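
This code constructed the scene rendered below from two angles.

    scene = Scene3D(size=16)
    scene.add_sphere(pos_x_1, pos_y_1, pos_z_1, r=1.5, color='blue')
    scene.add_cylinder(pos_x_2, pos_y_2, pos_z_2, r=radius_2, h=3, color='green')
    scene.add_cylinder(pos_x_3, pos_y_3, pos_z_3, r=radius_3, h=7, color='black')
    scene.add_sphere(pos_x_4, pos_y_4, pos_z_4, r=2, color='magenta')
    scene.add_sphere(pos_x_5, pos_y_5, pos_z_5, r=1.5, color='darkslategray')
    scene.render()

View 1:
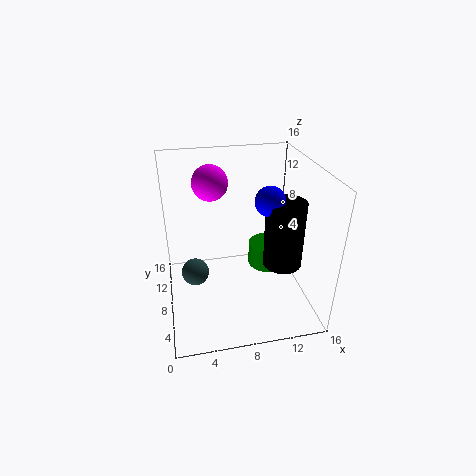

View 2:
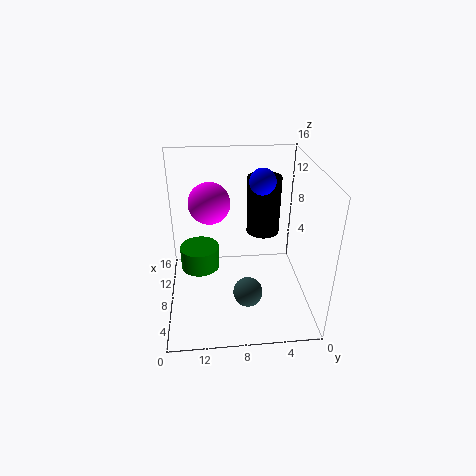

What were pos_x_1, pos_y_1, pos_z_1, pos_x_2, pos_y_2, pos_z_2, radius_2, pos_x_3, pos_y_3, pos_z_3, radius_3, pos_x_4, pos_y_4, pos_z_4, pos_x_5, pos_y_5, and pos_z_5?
pos_x_1 = 10.5, pos_y_1 = 5, pos_z_1 = 13.5, pos_x_2 = 13, pos_y_2 = 12.5, pos_z_2 = 1, radius_2 = 2.5, pos_x_3 = 12, pos_y_3 = 4.5, pos_z_3 = 6.5, radius_3 = 2, pos_x_4 = 5.5, pos_y_4 = 11, pos_z_4 = 13.5, pos_x_5 = 3, pos_y_5 = 7.5, pos_z_5 = 4.5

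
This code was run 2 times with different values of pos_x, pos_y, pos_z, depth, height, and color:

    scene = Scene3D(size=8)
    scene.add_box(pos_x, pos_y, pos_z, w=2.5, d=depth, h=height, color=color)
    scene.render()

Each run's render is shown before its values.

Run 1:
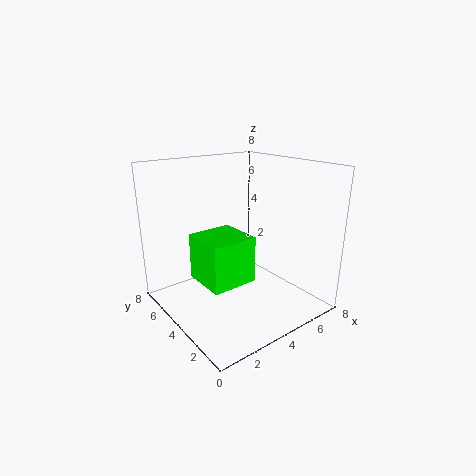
pos_x = 1.5, pos_y = 2.5, pos_z = 2, depth = 2.5, height = 2.5, color = 'lime'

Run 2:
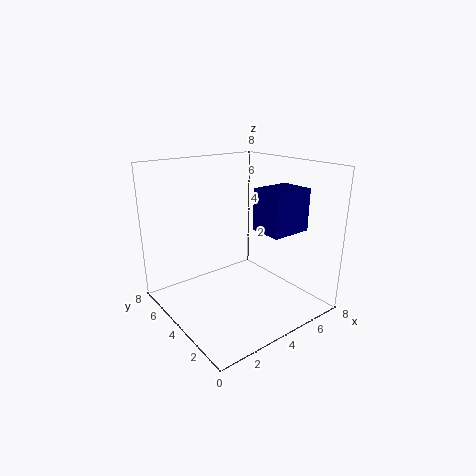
pos_x = 5.5, pos_y = 2.5, pos_z = 4, depth = 2, height = 2.5, color = 'navy'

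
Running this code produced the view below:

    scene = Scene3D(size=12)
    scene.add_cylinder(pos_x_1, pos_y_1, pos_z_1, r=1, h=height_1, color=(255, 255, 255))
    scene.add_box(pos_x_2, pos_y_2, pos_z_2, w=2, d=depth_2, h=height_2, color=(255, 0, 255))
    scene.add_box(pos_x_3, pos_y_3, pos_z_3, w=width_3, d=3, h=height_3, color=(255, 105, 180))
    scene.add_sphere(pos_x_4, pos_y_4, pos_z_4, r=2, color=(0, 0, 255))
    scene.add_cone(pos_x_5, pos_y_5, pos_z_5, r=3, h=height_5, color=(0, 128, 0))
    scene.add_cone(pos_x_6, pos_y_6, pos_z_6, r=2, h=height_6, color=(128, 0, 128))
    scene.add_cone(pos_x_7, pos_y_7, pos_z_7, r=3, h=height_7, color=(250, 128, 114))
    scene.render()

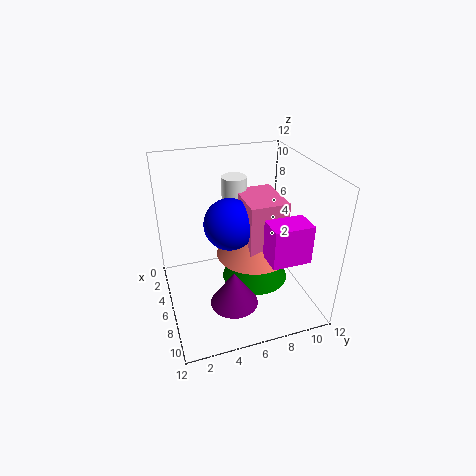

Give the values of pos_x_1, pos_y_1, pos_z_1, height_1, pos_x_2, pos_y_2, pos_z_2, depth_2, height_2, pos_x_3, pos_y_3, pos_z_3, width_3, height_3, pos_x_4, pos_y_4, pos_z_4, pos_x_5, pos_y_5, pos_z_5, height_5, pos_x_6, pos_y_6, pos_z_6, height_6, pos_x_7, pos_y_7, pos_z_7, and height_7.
pos_x_1 = 5, pos_y_1 = 6, pos_z_1 = 9, height_1 = 2, pos_x_2 = 9, pos_y_2 = 7, pos_z_2 = 6, depth_2 = 3, height_2 = 3, pos_x_3 = 5, pos_y_3 = 6, pos_z_3 = 5, width_3 = 4, height_3 = 5, pos_x_4 = 7, pos_y_4 = 5, pos_z_4 = 8, pos_x_5 = 5, pos_y_5 = 8, pos_z_5 = 1, height_5 = 3, pos_x_6 = 8, pos_y_6 = 5, pos_z_6 = 1, height_6 = 3, pos_x_7 = 7, pos_y_7 = 7, pos_z_7 = 5, height_7 = 4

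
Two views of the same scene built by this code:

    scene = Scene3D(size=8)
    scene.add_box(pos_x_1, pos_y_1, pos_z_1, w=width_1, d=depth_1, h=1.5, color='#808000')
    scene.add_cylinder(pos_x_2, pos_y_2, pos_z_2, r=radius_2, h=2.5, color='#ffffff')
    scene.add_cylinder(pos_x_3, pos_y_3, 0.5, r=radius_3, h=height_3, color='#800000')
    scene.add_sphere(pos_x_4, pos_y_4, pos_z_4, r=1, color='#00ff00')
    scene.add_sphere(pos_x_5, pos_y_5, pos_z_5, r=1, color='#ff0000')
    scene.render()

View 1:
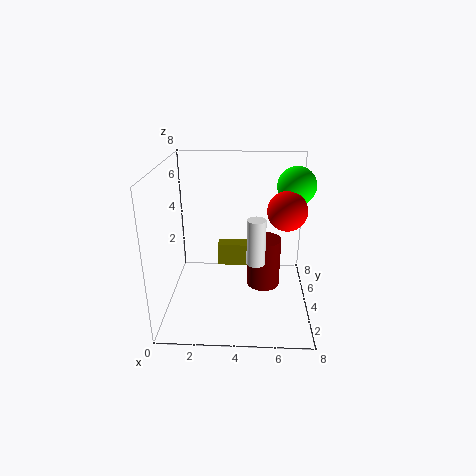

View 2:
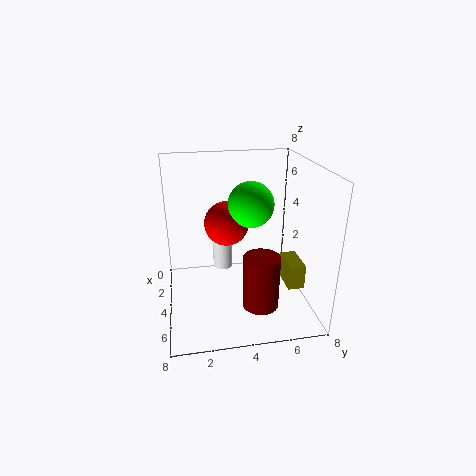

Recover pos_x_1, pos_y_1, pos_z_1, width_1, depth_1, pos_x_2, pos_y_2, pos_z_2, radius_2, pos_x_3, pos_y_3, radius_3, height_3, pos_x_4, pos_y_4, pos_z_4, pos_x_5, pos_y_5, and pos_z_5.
pos_x_1 = 2.5; pos_y_1 = 7; pos_z_1 = 0.5; width_1 = 2; depth_1 = 1; pos_x_2 = 5; pos_y_2 = 3; pos_z_2 = 3; radius_2 = 0.5; pos_x_3 = 5.5; pos_y_3 = 5; radius_3 = 1; height_3 = 3; pos_x_4 = 7; pos_y_4 = 4; pos_z_4 = 7; pos_x_5 = 6.5; pos_y_5 = 3; pos_z_5 = 6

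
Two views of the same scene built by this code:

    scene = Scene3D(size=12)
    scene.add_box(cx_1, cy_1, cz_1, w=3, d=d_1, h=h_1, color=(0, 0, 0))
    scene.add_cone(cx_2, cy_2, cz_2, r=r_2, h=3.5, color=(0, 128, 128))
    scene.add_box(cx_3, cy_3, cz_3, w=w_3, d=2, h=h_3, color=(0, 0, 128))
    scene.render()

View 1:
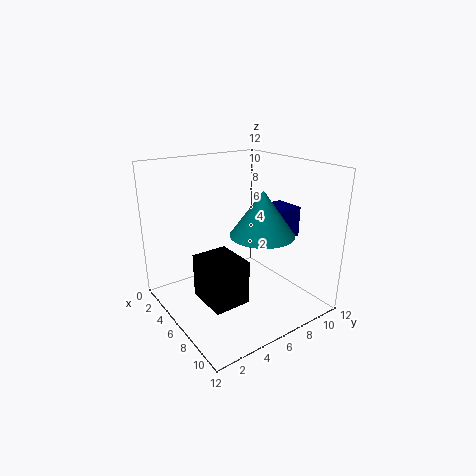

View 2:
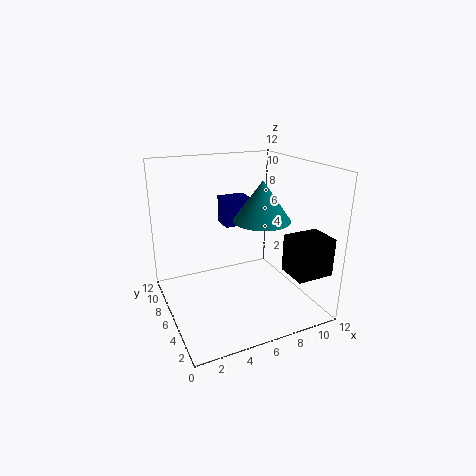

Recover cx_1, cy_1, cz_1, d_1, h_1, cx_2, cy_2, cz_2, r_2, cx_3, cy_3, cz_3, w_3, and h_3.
cx_1 = 8.5
cy_1 = 0.5
cz_1 = 4
d_1 = 2.5
h_1 = 3
cx_2 = 8.5
cy_2 = 6.5
cz_2 = 7
r_2 = 2.5
cx_3 = 6
cy_3 = 8.5
cz_3 = 6
w_3 = 2.5
h_3 = 2.5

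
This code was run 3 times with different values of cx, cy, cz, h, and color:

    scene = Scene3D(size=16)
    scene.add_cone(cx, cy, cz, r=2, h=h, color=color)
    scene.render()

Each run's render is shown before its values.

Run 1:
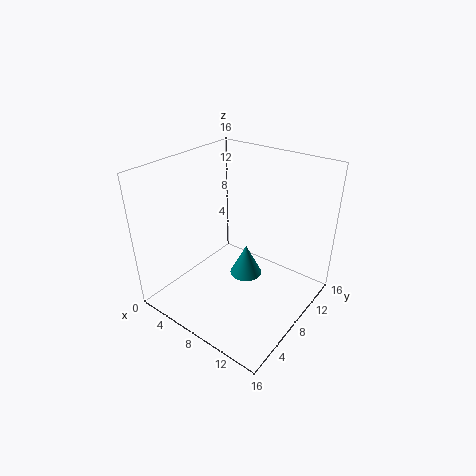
cx = 7, cy = 11, cz = 1, h = 4, color = 'teal'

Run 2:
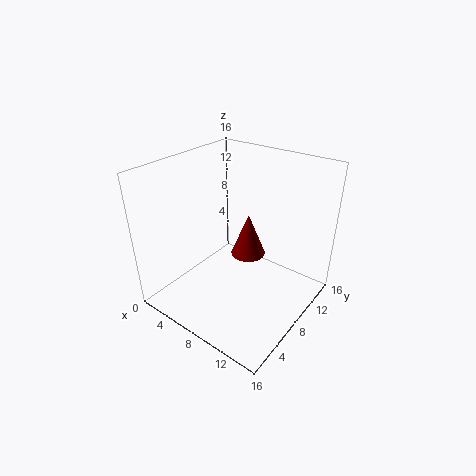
cx = 8, cy = 10, cz = 5, h = 5, color = 'maroon'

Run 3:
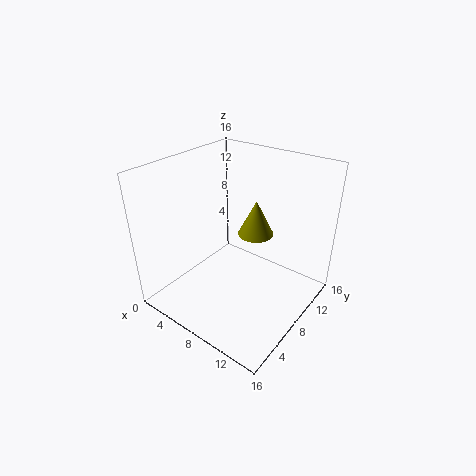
cx = 9, cy = 10, cz = 8, h = 4, color = 'olive'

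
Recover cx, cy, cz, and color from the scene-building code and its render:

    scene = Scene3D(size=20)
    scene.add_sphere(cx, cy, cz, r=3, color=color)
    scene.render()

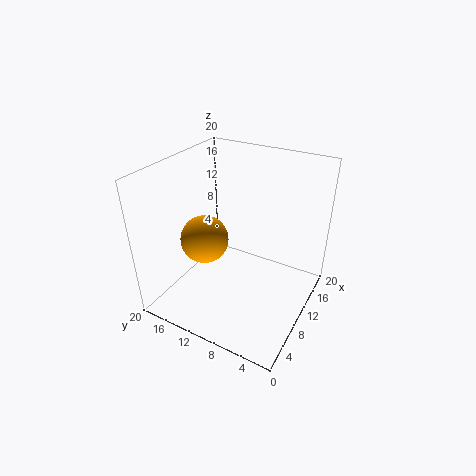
cx = 5; cy = 12; cz = 12; color = 'orange'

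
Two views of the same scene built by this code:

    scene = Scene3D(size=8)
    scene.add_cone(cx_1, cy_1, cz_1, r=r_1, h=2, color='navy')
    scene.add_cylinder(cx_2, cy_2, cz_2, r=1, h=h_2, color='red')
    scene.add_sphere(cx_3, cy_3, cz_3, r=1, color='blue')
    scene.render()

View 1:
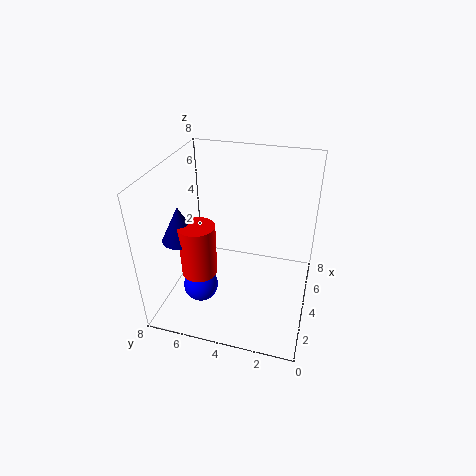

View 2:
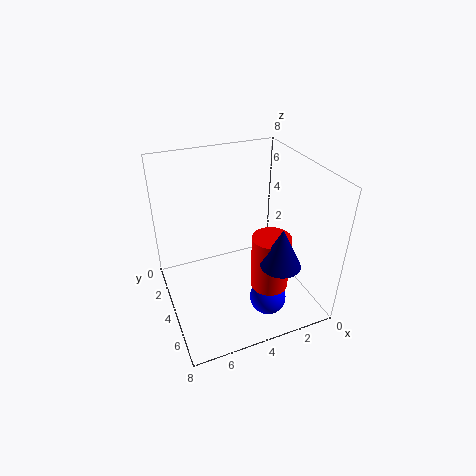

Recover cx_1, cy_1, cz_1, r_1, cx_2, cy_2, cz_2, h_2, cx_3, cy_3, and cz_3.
cx_1 = 3
cy_1 = 7
cz_1 = 4
r_1 = 1
cx_2 = 3
cy_2 = 6
cz_2 = 2
h_2 = 3
cx_3 = 3
cy_3 = 6
cz_3 = 1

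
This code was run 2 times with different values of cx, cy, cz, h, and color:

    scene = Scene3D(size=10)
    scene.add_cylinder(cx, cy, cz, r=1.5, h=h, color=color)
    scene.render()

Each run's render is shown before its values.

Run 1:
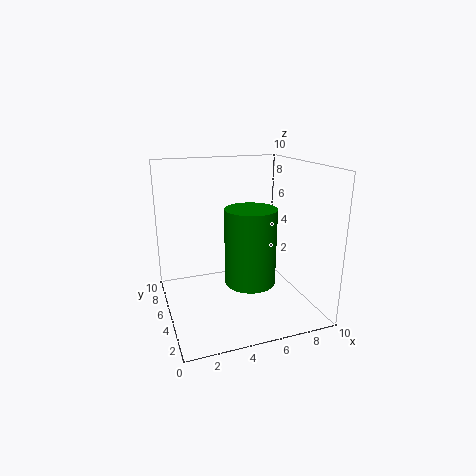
cx = 4.5
cy = 1.5
cz = 3.5
h = 4.5
color = 'green'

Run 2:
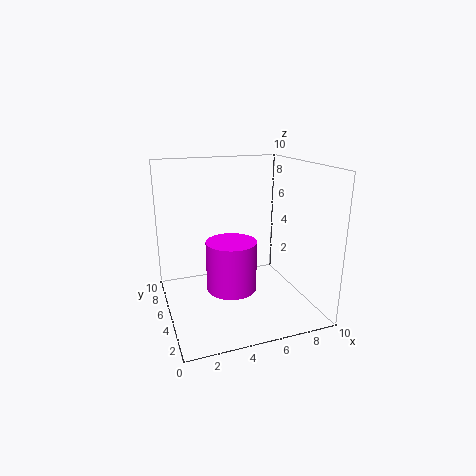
cx = 3.5
cy = 2
cz = 3
h = 3
color = 'magenta'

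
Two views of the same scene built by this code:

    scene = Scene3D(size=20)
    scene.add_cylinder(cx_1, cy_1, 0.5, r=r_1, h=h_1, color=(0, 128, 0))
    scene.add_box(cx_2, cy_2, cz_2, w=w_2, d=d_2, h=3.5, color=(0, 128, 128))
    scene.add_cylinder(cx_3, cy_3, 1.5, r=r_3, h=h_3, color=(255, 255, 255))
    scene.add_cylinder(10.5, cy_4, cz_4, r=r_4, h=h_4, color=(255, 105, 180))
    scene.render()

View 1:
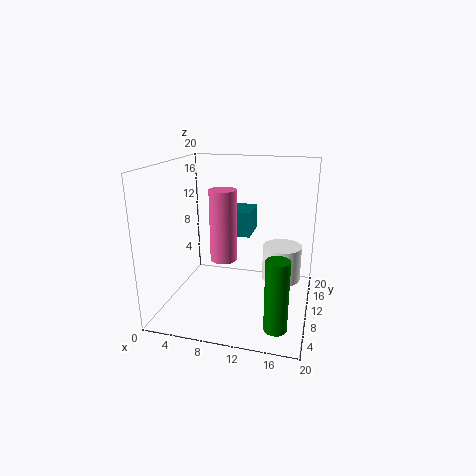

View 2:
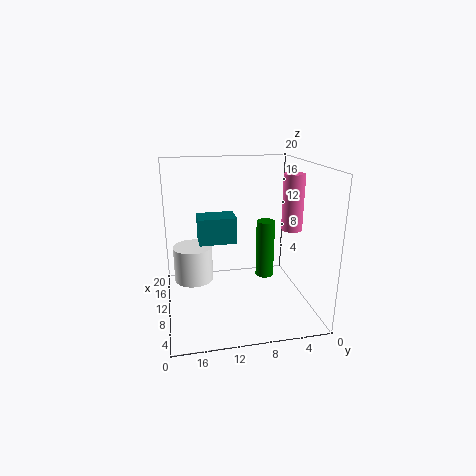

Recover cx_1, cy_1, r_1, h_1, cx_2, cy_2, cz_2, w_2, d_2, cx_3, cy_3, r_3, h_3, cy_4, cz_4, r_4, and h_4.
cx_1 = 16.5, cy_1 = 4, r_1 = 1.5, h_1 = 9.5, cx_2 = 8, cy_2 = 10.5, cz_2 = 10, w_2 = 3.5, d_2 = 5, cx_3 = 15.5, cy_3 = 16, r_3 = 3, h_3 = 5.5, cy_4 = 2, cz_4 = 10.5, r_4 = 1.5, h_4 = 8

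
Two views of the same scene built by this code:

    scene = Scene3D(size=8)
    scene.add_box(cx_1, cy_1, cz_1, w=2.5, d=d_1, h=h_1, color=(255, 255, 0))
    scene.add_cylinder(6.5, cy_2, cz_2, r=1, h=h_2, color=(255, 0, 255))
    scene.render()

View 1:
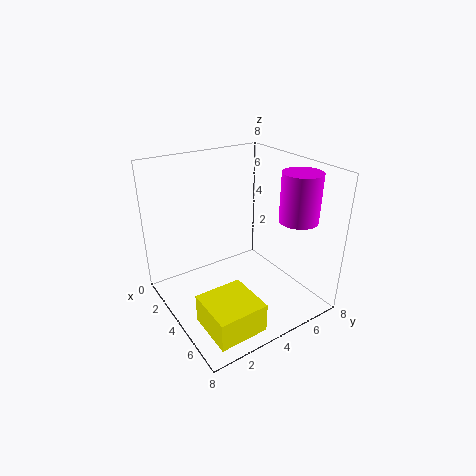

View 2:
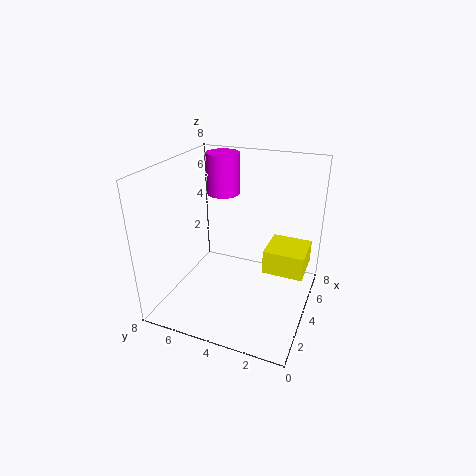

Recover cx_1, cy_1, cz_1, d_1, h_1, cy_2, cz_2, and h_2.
cx_1 = 5.5; cy_1 = 0.5; cz_1 = 1; d_1 = 2.5; h_1 = 1.5; cy_2 = 6; cz_2 = 5.5; h_2 = 2.5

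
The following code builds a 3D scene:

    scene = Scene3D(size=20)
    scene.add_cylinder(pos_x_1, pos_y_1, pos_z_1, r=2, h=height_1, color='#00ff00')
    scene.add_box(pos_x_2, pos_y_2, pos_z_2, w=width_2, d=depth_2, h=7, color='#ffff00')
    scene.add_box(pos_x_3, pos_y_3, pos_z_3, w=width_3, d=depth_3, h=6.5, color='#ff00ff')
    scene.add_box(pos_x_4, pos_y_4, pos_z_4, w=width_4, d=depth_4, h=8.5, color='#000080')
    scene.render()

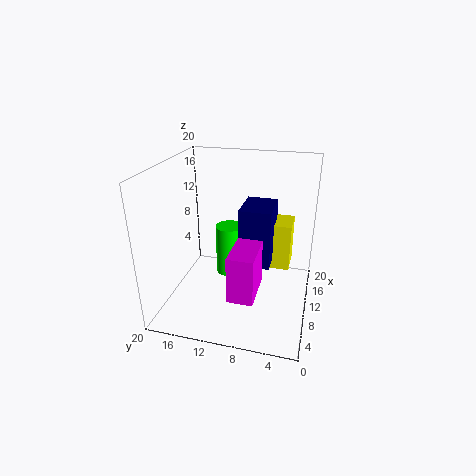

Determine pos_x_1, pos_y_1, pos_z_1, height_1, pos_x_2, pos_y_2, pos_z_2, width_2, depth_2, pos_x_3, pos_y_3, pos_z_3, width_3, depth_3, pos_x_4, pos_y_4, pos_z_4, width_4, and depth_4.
pos_x_1 = 12.5; pos_y_1 = 12; pos_z_1 = 3; height_1 = 7.5; pos_x_2 = 13; pos_y_2 = 3; pos_z_2 = 4; width_2 = 4.5; depth_2 = 4.5; pos_x_3 = 4; pos_y_3 = 6.5; pos_z_3 = 3.5; width_3 = 6.5; depth_3 = 3.5; pos_x_4 = 10; pos_y_4 = 5.5; pos_z_4 = 5.5; width_4 = 6; depth_4 = 4.5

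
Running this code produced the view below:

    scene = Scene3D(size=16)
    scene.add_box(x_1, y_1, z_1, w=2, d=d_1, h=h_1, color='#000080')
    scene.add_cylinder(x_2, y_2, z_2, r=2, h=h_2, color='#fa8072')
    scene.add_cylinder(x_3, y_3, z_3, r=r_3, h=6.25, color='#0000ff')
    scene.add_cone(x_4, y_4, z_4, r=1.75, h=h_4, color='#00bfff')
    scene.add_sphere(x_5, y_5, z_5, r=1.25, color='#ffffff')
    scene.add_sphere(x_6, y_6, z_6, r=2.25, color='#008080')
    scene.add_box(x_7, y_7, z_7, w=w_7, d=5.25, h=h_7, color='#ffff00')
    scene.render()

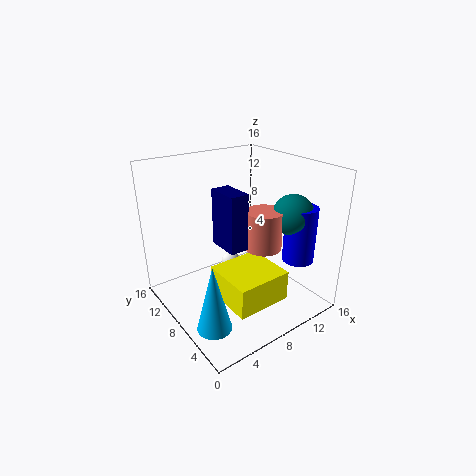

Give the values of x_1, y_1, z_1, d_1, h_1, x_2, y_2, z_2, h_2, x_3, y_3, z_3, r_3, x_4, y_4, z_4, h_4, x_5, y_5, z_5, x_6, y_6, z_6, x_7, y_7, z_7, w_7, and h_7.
x_1 = 5.25
y_1 = 5.25
z_1 = 8
d_1 = 3.5
h_1 = 6
x_2 = 9.75
y_2 = 5.75
z_2 = 7.25
h_2 = 4.25
x_3 = 13.25
y_3 = 3.75
z_3 = 5.5
r_3 = 1.75
x_4 = 2
y_4 = 3.75
z_4 = 1.5
h_4 = 7
x_5 = 11
y_5 = 13.75
z_5 = 1.25
x_6 = 12.75
y_6 = 4.5
z_6 = 10.75
x_7 = 3
y_7 = 0.5
z_7 = 4.25
w_7 = 5.5
h_7 = 3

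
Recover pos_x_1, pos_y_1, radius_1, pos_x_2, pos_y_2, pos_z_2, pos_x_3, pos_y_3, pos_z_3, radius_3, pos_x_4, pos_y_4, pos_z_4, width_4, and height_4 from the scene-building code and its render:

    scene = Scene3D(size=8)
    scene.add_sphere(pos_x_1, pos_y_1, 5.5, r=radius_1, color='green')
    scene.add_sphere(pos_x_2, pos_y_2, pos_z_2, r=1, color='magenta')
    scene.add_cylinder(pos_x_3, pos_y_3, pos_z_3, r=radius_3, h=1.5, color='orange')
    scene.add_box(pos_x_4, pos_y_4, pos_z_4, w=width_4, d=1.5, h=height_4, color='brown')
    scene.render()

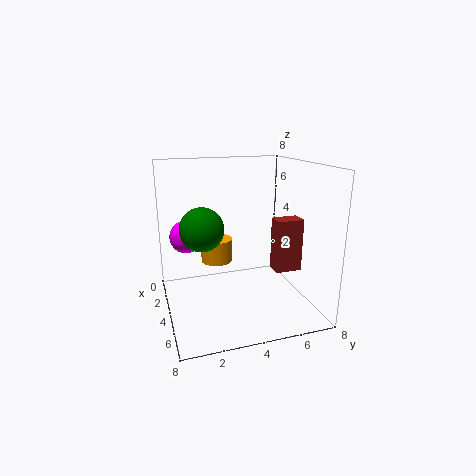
pos_x_1 = 6.5, pos_y_1 = 1.5, radius_1 = 1, pos_x_2 = 1.5, pos_y_2 = 1.5, pos_z_2 = 3.5, pos_x_3 = 1, pos_y_3 = 3.5, pos_z_3 = 1.5, radius_3 = 1, pos_x_4 = 4, pos_y_4 = 6, pos_z_4 = 2, width_4 = 1, height_4 = 3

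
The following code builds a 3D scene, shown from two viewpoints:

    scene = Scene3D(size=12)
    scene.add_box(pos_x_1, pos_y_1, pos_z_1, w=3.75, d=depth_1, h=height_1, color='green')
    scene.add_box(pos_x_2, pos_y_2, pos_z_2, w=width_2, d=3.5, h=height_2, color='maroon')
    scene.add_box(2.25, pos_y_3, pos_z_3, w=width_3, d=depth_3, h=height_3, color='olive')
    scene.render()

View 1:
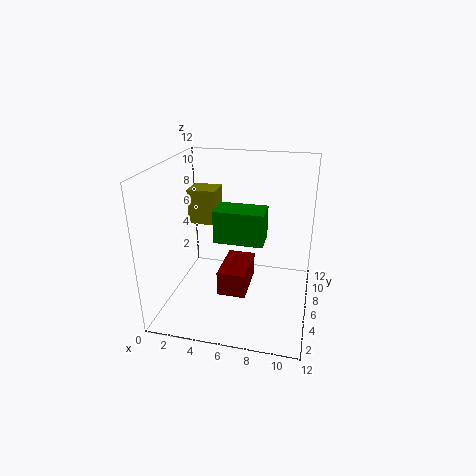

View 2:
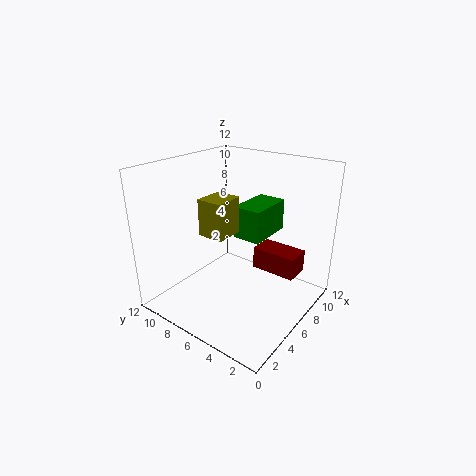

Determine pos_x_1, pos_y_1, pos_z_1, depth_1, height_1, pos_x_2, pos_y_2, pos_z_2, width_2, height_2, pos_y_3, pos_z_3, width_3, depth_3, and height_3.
pos_x_1 = 4.75
pos_y_1 = 3.25
pos_z_1 = 6.75
depth_1 = 2.25
height_1 = 2.5
pos_x_2 = 5.75
pos_y_2 = 0.75
pos_z_2 = 4
width_2 = 2
height_2 = 1.75
pos_y_3 = 4.75
pos_z_3 = 7.5
width_3 = 2.25
depth_3 = 2
height_3 = 2.75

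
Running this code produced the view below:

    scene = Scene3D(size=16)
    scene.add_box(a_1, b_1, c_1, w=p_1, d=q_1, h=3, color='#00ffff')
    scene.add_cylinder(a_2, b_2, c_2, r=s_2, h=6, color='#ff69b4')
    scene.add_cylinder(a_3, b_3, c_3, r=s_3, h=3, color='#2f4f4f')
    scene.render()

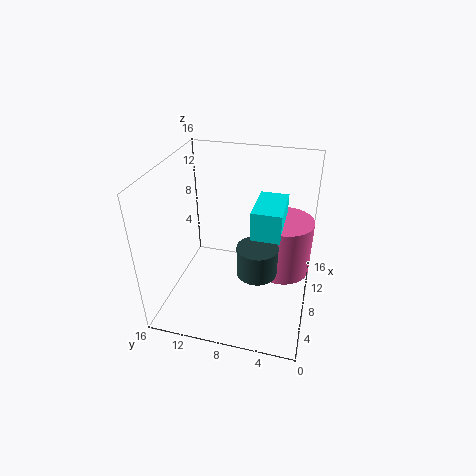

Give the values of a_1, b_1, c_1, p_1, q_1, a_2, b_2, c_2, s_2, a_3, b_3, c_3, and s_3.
a_1 = 5; b_1 = 3; c_1 = 10; p_1 = 5; q_1 = 3; a_2 = 8; b_2 = 3; c_2 = 5; s_2 = 3; a_3 = 4; b_3 = 5; c_3 = 7; s_3 = 2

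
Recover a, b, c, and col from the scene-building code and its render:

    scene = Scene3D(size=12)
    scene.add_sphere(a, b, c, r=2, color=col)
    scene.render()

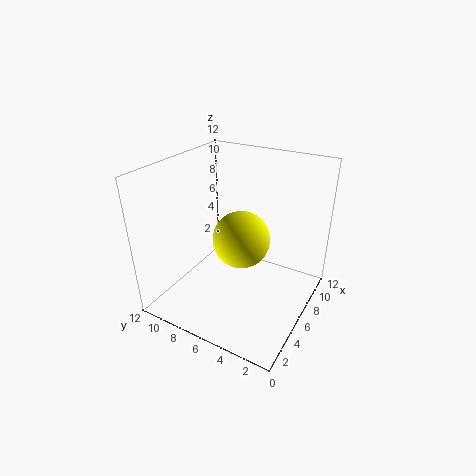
a = 3
b = 4
c = 8
col = 'yellow'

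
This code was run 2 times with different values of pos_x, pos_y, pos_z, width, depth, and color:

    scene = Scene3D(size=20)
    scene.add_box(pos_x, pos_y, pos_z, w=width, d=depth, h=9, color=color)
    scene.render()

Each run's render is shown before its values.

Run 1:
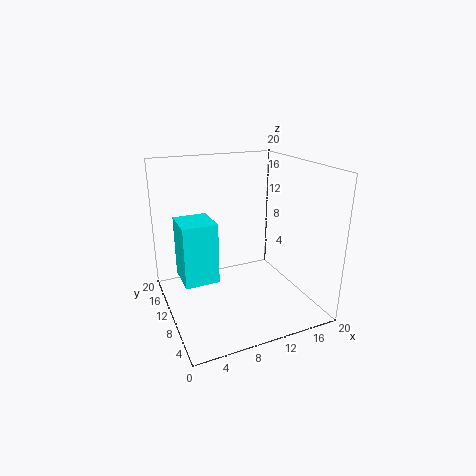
pos_x = 2.5
pos_y = 11
pos_z = 3
width = 5
depth = 5.5
color = 'cyan'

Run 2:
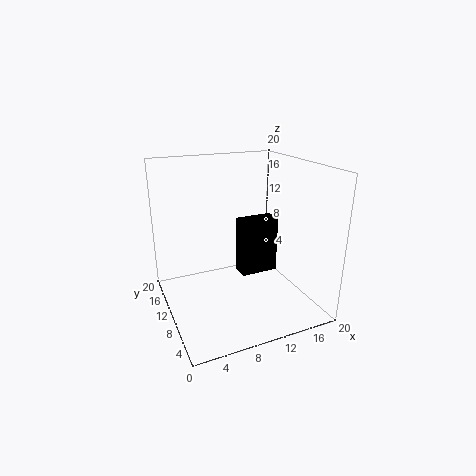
pos_x = 12.5
pos_y = 13.5
pos_z = 1.5
width = 6
depth = 3
color = 'black'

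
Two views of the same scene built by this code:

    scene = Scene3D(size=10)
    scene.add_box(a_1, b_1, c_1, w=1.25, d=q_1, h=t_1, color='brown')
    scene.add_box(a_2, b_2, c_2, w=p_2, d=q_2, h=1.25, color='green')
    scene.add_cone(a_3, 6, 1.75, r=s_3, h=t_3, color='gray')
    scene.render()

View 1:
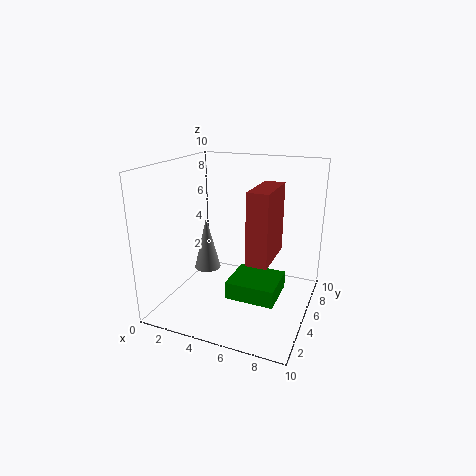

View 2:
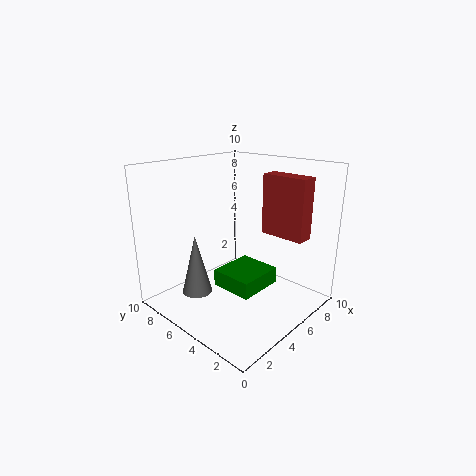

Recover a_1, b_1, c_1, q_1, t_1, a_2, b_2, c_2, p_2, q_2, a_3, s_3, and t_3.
a_1 = 7
b_1 = 1.25
c_1 = 5
q_1 = 3.25
t_1 = 4.25
a_2 = 4.5
b_2 = 3.75
c_2 = 0.75
p_2 = 3.5
q_2 = 3.25
a_3 = 2
s_3 = 1
t_3 = 4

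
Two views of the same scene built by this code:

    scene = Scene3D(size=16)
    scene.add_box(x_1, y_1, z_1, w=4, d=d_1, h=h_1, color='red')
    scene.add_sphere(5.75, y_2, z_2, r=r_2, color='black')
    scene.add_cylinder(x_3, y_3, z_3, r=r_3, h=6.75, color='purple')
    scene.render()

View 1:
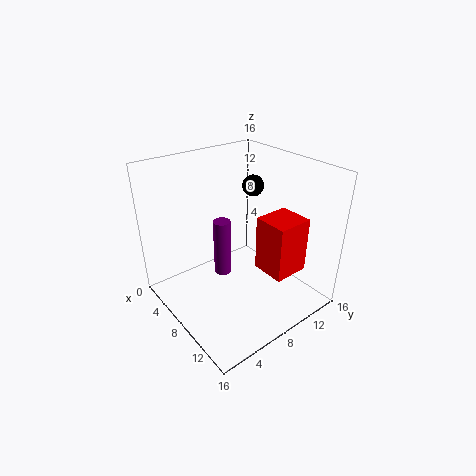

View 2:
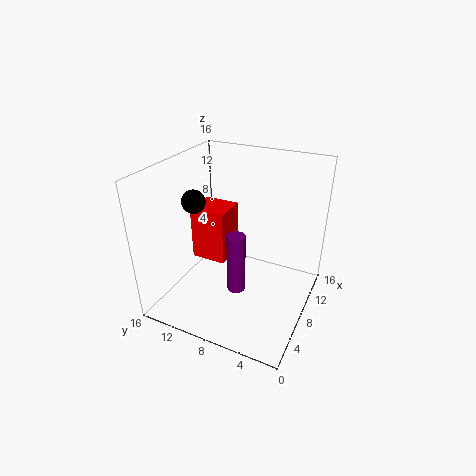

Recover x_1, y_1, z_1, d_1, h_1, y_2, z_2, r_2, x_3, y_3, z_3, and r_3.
x_1 = 8.5, y_1 = 10.25, z_1 = 3.5, d_1 = 4.25, h_1 = 6.5, y_2 = 12, z_2 = 12.5, r_2 = 1.25, x_3 = 6, y_3 = 7.25, z_3 = 2.75, r_3 = 1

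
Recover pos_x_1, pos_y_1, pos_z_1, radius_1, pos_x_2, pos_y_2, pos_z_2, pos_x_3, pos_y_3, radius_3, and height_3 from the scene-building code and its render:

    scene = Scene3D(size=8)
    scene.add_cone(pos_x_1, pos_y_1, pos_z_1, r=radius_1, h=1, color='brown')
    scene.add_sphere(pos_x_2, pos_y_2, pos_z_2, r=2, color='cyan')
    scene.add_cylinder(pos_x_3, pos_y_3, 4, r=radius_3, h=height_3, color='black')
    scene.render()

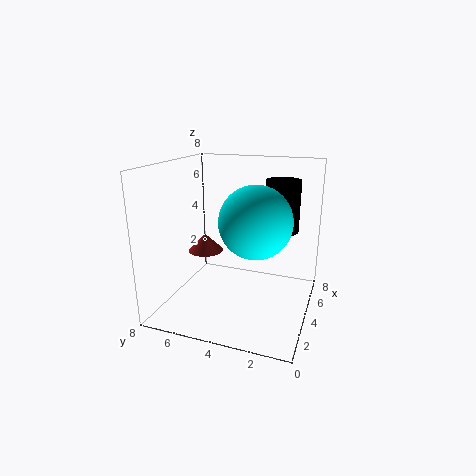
pos_x_1 = 4
pos_y_1 = 6
pos_z_1 = 3
radius_1 = 1
pos_x_2 = 4
pos_y_2 = 3
pos_z_2 = 5
pos_x_3 = 6
pos_y_3 = 2
radius_3 = 1
height_3 = 3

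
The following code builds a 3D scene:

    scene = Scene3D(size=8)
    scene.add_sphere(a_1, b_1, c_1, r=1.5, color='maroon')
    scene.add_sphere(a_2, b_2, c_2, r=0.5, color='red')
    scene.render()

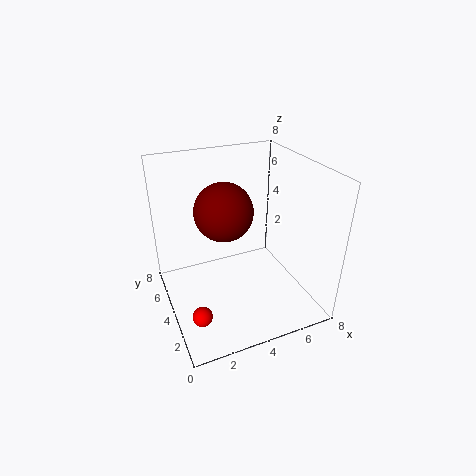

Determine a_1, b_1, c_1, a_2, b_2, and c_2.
a_1 = 3
b_1 = 3.5
c_1 = 6
a_2 = 1
b_2 = 1.5
c_2 = 1.5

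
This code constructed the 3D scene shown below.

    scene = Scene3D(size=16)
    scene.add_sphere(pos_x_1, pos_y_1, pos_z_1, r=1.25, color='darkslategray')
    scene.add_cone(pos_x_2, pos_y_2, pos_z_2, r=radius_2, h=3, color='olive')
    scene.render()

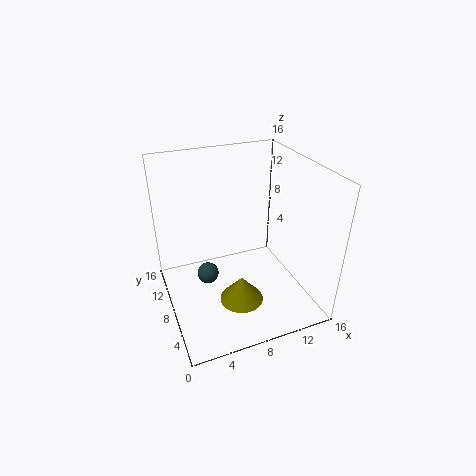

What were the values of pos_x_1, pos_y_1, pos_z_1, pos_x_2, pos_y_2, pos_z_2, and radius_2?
pos_x_1 = 4.75; pos_y_1 = 9.5; pos_z_1 = 3; pos_x_2 = 7.75; pos_y_2 = 6.25; pos_z_2 = 0.75; radius_2 = 2.5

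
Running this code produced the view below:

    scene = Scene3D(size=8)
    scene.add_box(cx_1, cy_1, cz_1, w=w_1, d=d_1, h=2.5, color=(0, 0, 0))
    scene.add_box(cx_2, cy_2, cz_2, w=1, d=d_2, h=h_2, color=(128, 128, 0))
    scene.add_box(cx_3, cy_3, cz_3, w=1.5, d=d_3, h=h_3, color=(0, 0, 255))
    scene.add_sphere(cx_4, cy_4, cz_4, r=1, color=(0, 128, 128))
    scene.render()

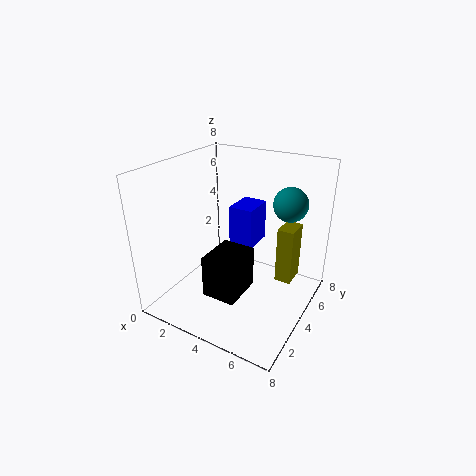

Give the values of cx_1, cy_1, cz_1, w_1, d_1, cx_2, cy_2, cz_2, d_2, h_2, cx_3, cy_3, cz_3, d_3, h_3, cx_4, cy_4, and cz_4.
cx_1 = 2.5
cy_1 = 2.5
cz_1 = 0.5
w_1 = 2
d_1 = 2.5
cx_2 = 5.5
cy_2 = 6
cz_2 = 0.5
d_2 = 1.5
h_2 = 3.5
cx_3 = 2.5
cy_3 = 5.5
cz_3 = 2.5
d_3 = 2
h_3 = 2.5
cx_4 = 6
cy_4 = 6.5
cz_4 = 5.5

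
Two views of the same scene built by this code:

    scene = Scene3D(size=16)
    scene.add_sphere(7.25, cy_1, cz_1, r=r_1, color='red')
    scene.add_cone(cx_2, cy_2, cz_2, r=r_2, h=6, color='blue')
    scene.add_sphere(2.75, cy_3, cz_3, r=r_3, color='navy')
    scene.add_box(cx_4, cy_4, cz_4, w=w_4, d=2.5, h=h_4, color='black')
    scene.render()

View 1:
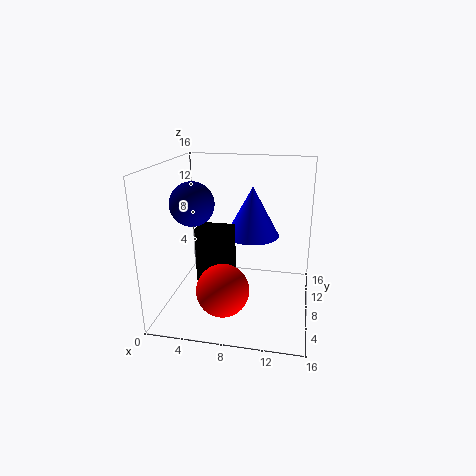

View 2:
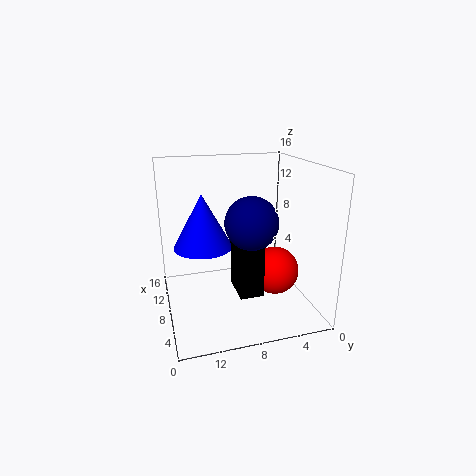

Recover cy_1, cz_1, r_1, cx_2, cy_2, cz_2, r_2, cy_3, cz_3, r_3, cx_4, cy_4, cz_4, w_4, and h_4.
cy_1 = 3.75, cz_1 = 3.75, r_1 = 2.75, cx_2 = 9, cy_2 = 11.75, cz_2 = 7, r_2 = 3.25, cy_3 = 8.25, cz_3 = 11.5, r_3 = 2.5, cx_4 = 3.5, cy_4 = 6.5, cz_4 = 3, w_4 = 4, h_4 = 6.25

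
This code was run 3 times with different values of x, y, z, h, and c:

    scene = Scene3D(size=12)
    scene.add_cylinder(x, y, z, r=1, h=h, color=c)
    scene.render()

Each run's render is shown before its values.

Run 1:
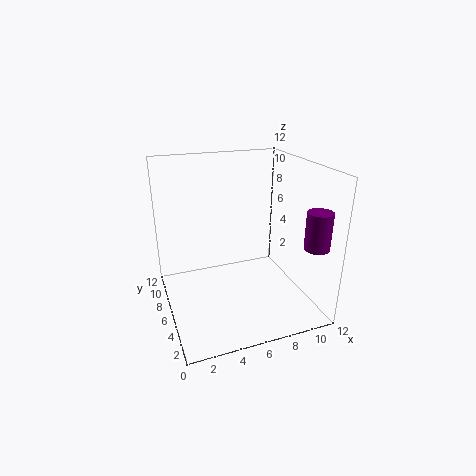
x = 11, y = 2, z = 6, h = 3, c = 'purple'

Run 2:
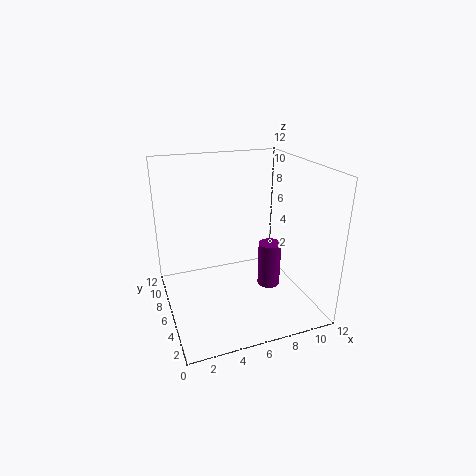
x = 9, y = 6, z = 1, h = 4, c = 'purple'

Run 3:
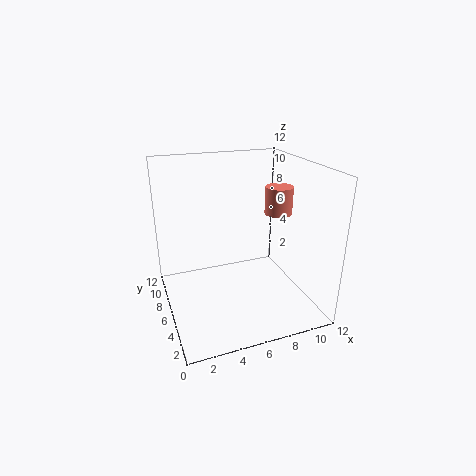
x = 8, y = 3, z = 9, h = 2, c = 'salmon'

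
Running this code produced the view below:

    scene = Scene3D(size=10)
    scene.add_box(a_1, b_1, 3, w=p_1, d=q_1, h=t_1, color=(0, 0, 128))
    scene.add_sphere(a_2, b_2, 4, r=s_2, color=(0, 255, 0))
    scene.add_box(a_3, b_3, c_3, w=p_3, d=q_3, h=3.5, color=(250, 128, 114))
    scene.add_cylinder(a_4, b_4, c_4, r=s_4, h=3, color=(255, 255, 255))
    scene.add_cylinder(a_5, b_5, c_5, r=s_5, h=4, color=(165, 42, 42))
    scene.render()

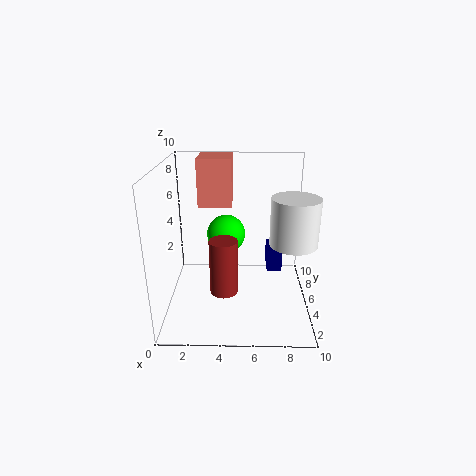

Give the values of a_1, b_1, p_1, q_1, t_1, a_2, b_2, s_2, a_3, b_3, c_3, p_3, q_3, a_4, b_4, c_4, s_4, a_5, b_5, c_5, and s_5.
a_1 = 7; b_1 = 4; p_1 = 1; q_1 = 2; t_1 = 1.5; a_2 = 4; b_2 = 8; s_2 = 1.5; a_3 = 2; b_3 = 7; c_3 = 6.5; p_3 = 2.5; q_3 = 3; a_4 = 8.5; b_4 = 3; c_4 = 5.5; s_4 = 1.5; a_5 = 4; b_5 = 4.5; c_5 = 1; s_5 = 1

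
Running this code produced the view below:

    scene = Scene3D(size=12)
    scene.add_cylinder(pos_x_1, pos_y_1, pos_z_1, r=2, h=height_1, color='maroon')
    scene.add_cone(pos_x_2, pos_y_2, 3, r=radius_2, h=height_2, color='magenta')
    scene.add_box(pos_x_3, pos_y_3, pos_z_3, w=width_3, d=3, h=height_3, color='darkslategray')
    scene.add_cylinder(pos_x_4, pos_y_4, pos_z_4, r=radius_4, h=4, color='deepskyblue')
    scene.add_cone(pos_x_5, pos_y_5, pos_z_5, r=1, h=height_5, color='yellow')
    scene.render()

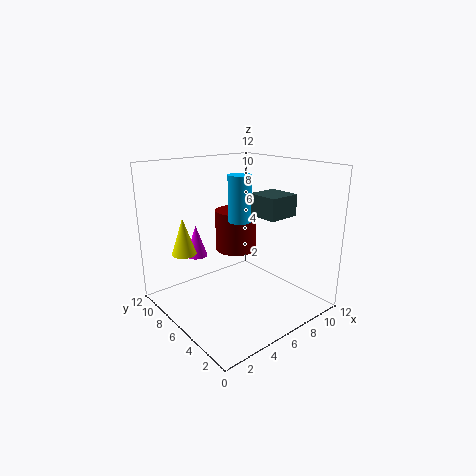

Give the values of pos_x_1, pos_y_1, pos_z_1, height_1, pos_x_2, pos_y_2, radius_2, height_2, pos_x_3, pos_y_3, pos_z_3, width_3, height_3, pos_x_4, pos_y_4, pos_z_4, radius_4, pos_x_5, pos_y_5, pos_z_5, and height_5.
pos_x_1 = 9
pos_y_1 = 10
pos_z_1 = 3
height_1 = 4
pos_x_2 = 5
pos_y_2 = 11
radius_2 = 1
height_2 = 3
pos_x_3 = 9
pos_y_3 = 5
pos_z_3 = 7
width_3 = 3
height_3 = 2
pos_x_4 = 7
pos_y_4 = 7
pos_z_4 = 7
radius_4 = 1
pos_x_5 = 2
pos_y_5 = 8
pos_z_5 = 5
height_5 = 3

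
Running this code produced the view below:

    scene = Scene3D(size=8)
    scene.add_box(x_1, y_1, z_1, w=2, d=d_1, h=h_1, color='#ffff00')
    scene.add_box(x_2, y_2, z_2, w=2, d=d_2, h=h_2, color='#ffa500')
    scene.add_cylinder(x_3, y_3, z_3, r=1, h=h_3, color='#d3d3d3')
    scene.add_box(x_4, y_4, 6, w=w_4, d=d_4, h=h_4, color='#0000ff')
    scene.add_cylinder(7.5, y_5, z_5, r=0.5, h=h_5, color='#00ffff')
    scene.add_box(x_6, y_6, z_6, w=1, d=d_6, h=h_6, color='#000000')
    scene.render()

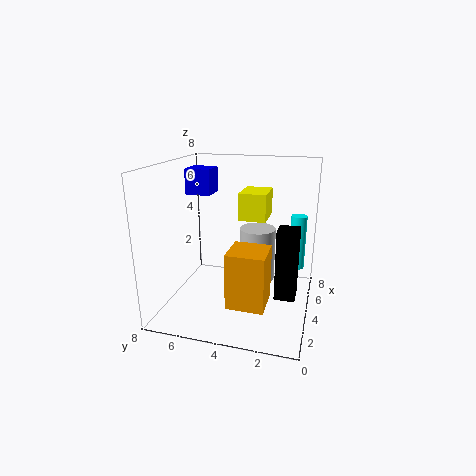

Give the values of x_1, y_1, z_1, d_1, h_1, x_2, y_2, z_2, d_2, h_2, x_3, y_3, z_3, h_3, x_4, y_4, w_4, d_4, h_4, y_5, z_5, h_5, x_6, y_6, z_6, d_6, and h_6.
x_1 = 4, y_1 = 2.5, z_1 = 5, d_1 = 1.5, h_1 = 1.5, x_2 = 1.5, y_2 = 2, z_2 = 1, d_2 = 2, h_2 = 3, x_3 = 4.5, y_3 = 3, z_3 = 1.5, h_3 = 3, x_4 = 5, y_4 = 6, w_4 = 1.5, d_4 = 1.5, h_4 = 1.5, y_5 = 1, z_5 = 1, h_5 = 3.5, x_6 = 1.5, y_6 = 0.5, z_6 = 2, d_6 = 1, h_6 = 3.5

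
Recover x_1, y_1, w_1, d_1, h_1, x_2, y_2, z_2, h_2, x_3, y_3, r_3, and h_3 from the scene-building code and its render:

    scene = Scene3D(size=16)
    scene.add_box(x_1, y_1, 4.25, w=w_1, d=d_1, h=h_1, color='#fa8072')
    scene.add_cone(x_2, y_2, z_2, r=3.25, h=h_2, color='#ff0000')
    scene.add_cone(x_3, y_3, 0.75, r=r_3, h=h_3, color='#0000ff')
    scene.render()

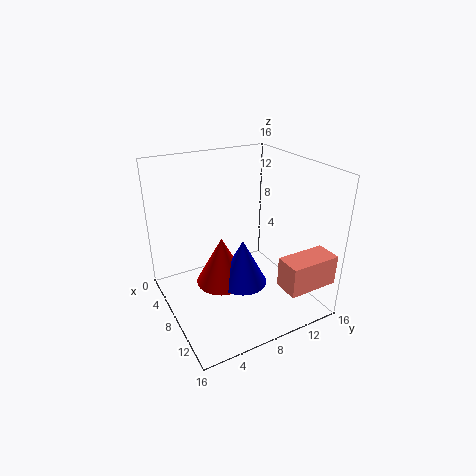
x_1 = 13; y_1 = 10; w_1 = 2.75; d_1 = 5.5; h_1 = 3.25; x_2 = 4.75; y_2 = 7.5; z_2 = 0.5; h_2 = 6; x_3 = 6.5; y_3 = 9.5; r_3 = 3; h_3 = 5.75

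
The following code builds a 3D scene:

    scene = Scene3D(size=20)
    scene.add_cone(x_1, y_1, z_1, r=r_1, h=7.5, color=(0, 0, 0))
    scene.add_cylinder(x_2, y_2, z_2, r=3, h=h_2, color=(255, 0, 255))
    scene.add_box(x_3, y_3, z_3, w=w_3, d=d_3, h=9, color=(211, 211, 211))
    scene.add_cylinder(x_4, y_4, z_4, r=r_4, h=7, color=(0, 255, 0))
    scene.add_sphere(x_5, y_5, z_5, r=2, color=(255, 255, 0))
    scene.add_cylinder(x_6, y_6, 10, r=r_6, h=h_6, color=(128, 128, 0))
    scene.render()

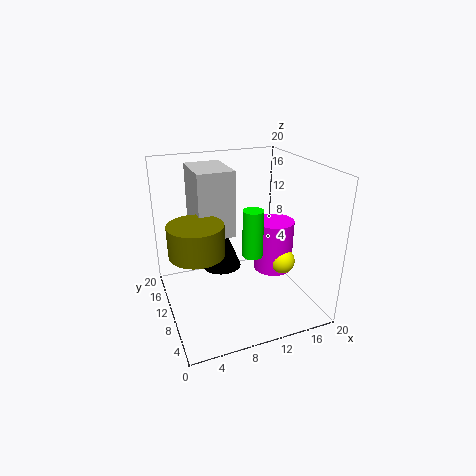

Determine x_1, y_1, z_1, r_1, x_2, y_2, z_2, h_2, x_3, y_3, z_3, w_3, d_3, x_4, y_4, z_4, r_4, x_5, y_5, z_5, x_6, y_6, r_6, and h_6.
x_1 = 9; y_1 = 14.5; z_1 = 3.5; r_1 = 3; x_2 = 17; y_2 = 12.5; z_2 = 2.5; h_2 = 8; x_3 = 4.5; y_3 = 9.5; z_3 = 10.5; w_3 = 5; d_3 = 7; x_4 = 12.5; y_4 = 10.5; z_4 = 6.5; r_4 = 1.5; x_5 = 17.5; y_5 = 10.5; z_5 = 4.5; x_6 = 3.5; y_6 = 7.5; r_6 = 3.5; h_6 = 4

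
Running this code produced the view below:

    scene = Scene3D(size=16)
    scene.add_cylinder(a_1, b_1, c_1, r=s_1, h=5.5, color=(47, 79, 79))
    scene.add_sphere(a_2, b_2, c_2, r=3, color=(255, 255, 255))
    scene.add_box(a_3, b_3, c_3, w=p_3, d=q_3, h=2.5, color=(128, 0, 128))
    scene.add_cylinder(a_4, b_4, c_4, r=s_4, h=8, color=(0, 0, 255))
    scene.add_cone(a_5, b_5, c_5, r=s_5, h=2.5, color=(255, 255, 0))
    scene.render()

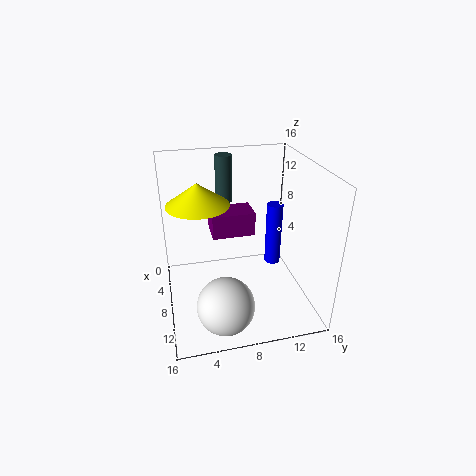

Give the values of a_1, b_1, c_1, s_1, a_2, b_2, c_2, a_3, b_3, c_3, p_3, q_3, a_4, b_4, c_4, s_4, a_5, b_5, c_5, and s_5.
a_1 = 3; b_1 = 7.5; c_1 = 10.5; s_1 = 1; a_2 = 13; b_2 = 5.5; c_2 = 3; a_3 = 6.5; b_3 = 5; c_3 = 9; p_3 = 3; q_3 = 4.5; a_4 = 4.5; b_4 = 13.5; c_4 = 2; s_4 = 1; a_5 = 6; b_5 = 4; c_5 = 11.5; s_5 = 3.5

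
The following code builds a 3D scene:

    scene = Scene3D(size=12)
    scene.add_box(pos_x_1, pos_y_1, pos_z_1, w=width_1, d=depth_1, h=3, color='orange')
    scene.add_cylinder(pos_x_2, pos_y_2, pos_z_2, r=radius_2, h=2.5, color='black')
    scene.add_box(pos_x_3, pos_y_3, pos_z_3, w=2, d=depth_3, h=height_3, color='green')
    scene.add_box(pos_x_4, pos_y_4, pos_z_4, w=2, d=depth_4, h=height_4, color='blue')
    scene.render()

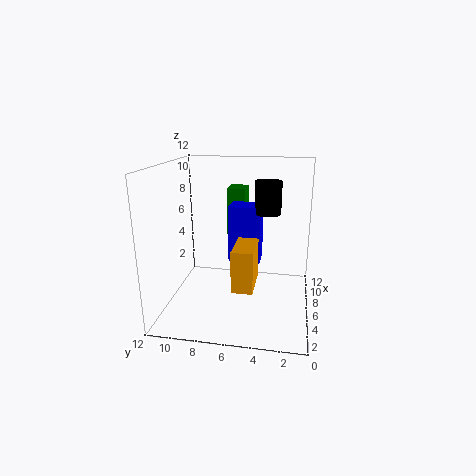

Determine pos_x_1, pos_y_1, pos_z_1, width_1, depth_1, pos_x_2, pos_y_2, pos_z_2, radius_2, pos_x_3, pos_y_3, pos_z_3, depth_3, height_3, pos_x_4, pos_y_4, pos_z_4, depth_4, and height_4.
pos_x_1 = 0.5, pos_y_1 = 4, pos_z_1 = 4, width_1 = 3, depth_1 = 1.5, pos_x_2 = 5, pos_y_2 = 3.5, pos_z_2 = 8.5, radius_2 = 1, pos_x_3 = 6.5, pos_y_3 = 5.5, pos_z_3 = 5, depth_3 = 1.5, height_3 = 5, pos_x_4 = 4.5, pos_y_4 = 4, pos_z_4 = 4.5, depth_4 = 2.5, height_4 = 4.5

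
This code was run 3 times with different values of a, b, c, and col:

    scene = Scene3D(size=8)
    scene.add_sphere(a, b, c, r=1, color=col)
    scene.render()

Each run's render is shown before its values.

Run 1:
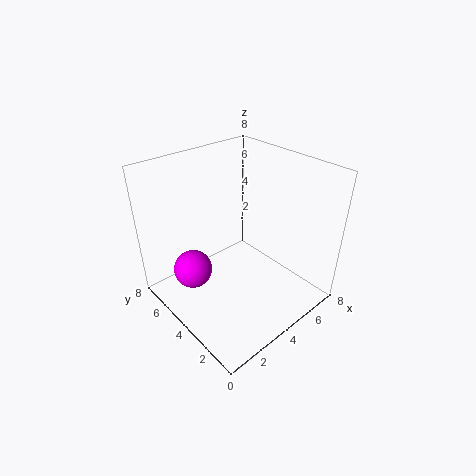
a = 1.25
b = 4.5
c = 3
col = 'magenta'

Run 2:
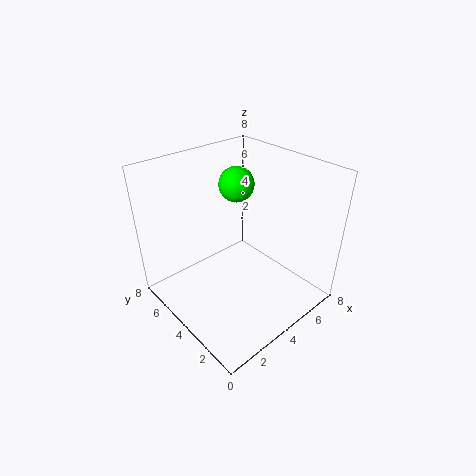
a = 5
b = 5.25
c = 6.5
col = 'lime'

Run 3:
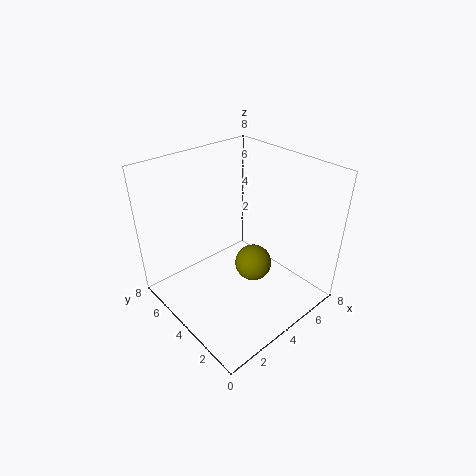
a = 4.25
b = 3
c = 2.75
col = 'olive'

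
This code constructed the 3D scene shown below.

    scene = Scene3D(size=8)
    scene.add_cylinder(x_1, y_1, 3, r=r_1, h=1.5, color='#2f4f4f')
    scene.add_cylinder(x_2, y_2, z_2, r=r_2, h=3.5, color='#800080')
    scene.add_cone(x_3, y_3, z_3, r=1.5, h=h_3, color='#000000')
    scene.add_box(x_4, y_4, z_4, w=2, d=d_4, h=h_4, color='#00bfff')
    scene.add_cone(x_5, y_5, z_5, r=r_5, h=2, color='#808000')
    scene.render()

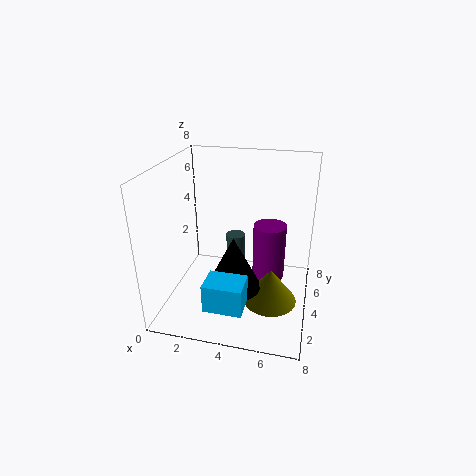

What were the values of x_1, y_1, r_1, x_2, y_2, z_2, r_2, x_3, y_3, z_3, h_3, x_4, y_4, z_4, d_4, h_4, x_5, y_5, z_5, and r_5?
x_1 = 4
y_1 = 3.5
r_1 = 0.5
x_2 = 5.5
y_2 = 6
z_2 = 0.5
r_2 = 1
x_3 = 4
y_3 = 3
z_3 = 1.5
h_3 = 3
x_4 = 3
y_4 = 0.5
z_4 = 1.5
d_4 = 1.5
h_4 = 1.5
x_5 = 6
y_5 = 3.5
z_5 = 0.5
r_5 = 1.5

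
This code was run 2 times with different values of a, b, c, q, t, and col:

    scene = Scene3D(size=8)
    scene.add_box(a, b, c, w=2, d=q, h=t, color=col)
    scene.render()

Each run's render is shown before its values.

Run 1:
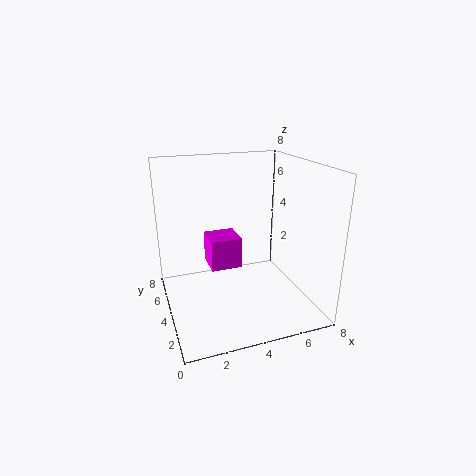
a = 3, b = 6, c = 1, q = 2, t = 2, col = 'magenta'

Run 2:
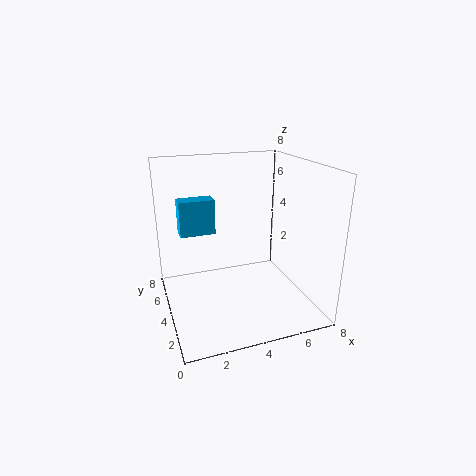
a = 1, b = 5, c = 4, q = 1, t = 2, col = 'deepskyblue'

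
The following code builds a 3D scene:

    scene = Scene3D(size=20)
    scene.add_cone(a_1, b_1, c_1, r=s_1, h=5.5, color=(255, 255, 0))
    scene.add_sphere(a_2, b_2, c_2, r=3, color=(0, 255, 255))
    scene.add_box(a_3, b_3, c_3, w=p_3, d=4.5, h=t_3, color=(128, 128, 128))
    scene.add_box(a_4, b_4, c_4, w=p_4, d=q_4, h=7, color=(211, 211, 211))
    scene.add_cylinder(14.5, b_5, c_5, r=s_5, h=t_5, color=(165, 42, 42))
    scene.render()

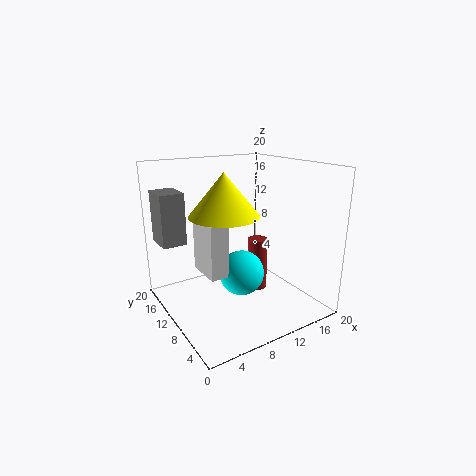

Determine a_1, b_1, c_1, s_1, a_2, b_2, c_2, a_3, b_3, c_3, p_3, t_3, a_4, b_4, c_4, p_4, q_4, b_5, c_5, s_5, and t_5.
a_1 = 7
b_1 = 8.5
c_1 = 14
s_1 = 4.5
a_2 = 9
b_2 = 7.5
c_2 = 6
a_3 = 1
b_3 = 15
c_3 = 8.5
p_3 = 3.5
t_3 = 7.5
a_4 = 4
b_4 = 6.5
c_4 = 6.5
p_4 = 2.5
q_4 = 5
b_5 = 11.5
c_5 = 0.5
s_5 = 1.5
t_5 = 8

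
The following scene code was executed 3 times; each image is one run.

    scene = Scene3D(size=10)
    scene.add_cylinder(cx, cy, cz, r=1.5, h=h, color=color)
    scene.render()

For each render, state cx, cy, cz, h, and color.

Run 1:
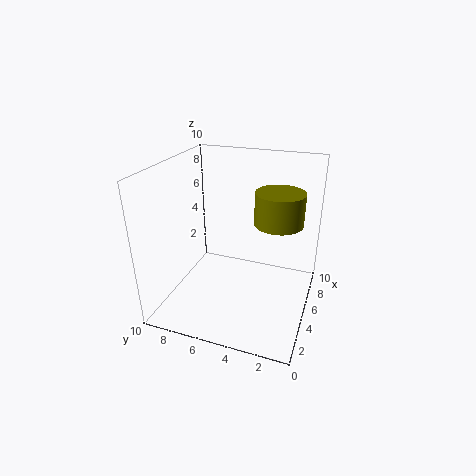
cx = 4
cy = 2
cz = 7
h = 2
color = 'olive'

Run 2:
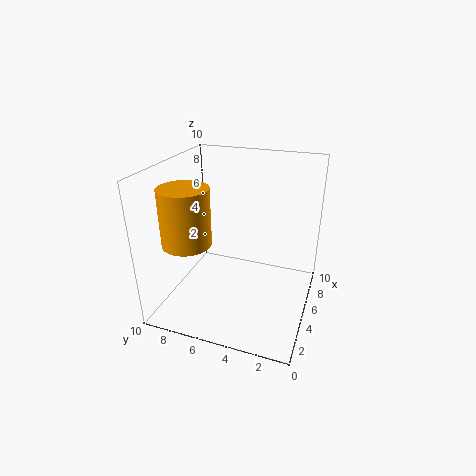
cx = 1.5
cy = 7
cz = 6
h = 3.5
color = 'orange'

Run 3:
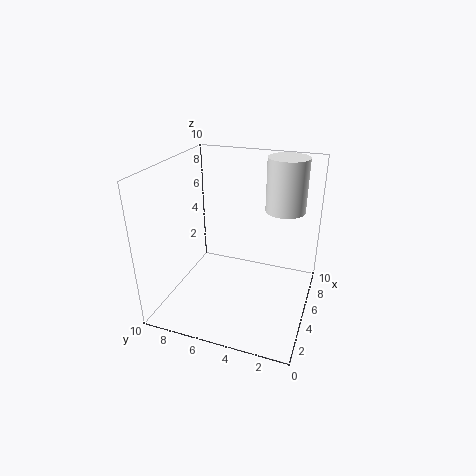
cx = 8.5
cy = 2.5
cz = 6
h = 4
color = 'white'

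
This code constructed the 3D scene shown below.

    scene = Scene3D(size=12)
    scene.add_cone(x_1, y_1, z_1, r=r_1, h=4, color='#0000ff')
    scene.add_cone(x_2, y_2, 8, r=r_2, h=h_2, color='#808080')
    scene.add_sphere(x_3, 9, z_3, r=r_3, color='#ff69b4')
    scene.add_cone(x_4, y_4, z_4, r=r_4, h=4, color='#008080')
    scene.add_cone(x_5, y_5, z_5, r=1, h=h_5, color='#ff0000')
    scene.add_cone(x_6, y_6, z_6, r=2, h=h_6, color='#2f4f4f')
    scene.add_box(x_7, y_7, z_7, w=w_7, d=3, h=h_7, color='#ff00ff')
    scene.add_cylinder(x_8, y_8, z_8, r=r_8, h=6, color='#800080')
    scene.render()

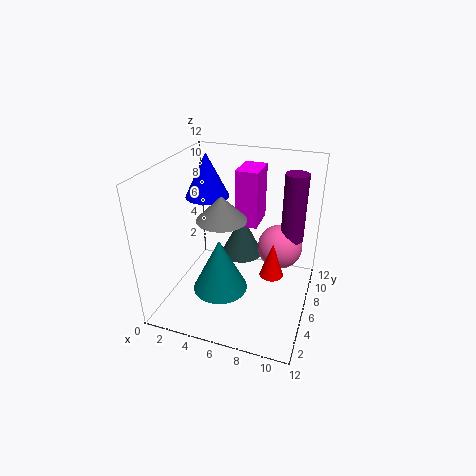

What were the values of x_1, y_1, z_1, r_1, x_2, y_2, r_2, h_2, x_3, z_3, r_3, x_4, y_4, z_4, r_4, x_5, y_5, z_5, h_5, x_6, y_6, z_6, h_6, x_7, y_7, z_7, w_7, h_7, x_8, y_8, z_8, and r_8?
x_1 = 2; y_1 = 9; z_1 = 8; r_1 = 2; x_2 = 5; y_2 = 5; r_2 = 2; h_2 = 2; x_3 = 9; z_3 = 4; r_3 = 2; x_4 = 6; y_4 = 2; z_4 = 4; r_4 = 2; x_5 = 9; y_5 = 6; z_5 = 3; h_5 = 3; x_6 = 5; y_6 = 10; z_6 = 2; h_6 = 4; x_7 = 5; y_7 = 8; z_7 = 6; w_7 = 2; h_7 = 5; x_8 = 10; y_8 = 9; z_8 = 5; r_8 = 1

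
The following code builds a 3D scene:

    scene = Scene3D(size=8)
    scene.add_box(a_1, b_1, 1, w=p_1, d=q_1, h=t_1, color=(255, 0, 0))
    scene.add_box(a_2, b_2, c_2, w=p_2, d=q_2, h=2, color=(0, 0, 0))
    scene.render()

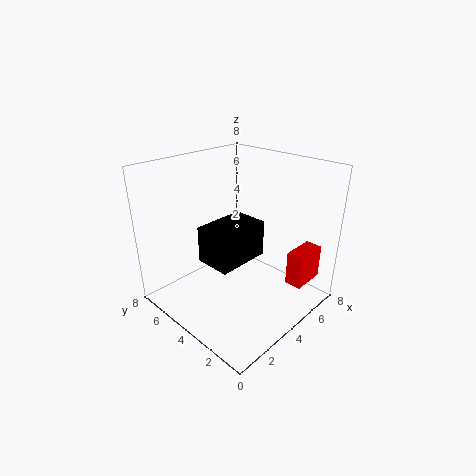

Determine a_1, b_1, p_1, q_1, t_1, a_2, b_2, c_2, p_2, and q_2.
a_1 = 6
b_1 = 1
p_1 = 2
q_1 = 1
t_1 = 2
a_2 = 2
b_2 = 3
c_2 = 3
p_2 = 3
q_2 = 2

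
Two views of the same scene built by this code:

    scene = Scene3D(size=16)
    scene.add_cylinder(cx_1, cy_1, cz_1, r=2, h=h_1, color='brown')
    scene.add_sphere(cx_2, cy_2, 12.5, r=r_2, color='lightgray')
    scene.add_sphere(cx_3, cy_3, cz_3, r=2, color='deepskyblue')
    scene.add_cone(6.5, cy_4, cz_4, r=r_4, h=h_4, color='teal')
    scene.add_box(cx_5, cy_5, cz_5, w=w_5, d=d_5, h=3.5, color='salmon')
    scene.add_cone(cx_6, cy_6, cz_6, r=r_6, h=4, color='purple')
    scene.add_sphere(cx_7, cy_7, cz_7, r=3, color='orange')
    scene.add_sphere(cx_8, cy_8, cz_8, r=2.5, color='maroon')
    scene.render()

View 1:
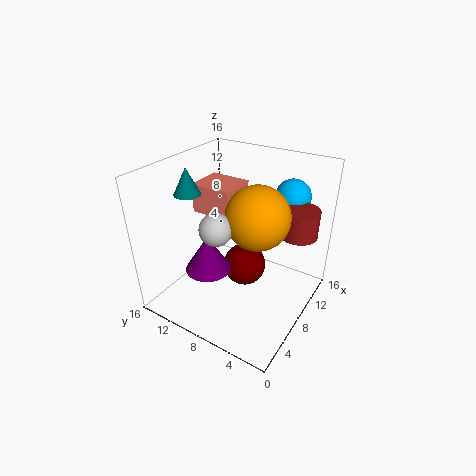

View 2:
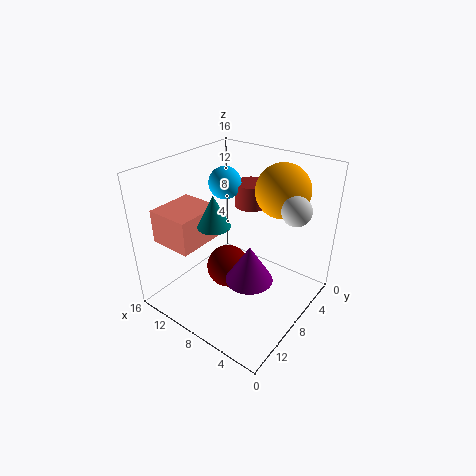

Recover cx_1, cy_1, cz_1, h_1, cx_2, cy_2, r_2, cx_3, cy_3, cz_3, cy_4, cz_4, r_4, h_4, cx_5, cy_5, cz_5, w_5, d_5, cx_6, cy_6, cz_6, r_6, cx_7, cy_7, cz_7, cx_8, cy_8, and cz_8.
cx_1 = 10.5, cy_1 = 2, cz_1 = 9, h_1 = 3, cx_2 = 2, cy_2 = 6.5, r_2 = 1.5, cx_3 = 13, cy_3 = 4, cz_3 = 12, cy_4 = 13.5, cz_4 = 12.5, r_4 = 1.5, h_4 = 3, cx_5 = 9, cy_5 = 10, cz_5 = 9, w_5 = 4.5, d_5 = 5, cx_6 = 5, cy_6 = 10, cz_6 = 5, r_6 = 2.5, cx_7 = 5, cy_7 = 4, cz_7 = 13, cx_8 = 9.5, cy_8 = 8, cz_8 = 3.5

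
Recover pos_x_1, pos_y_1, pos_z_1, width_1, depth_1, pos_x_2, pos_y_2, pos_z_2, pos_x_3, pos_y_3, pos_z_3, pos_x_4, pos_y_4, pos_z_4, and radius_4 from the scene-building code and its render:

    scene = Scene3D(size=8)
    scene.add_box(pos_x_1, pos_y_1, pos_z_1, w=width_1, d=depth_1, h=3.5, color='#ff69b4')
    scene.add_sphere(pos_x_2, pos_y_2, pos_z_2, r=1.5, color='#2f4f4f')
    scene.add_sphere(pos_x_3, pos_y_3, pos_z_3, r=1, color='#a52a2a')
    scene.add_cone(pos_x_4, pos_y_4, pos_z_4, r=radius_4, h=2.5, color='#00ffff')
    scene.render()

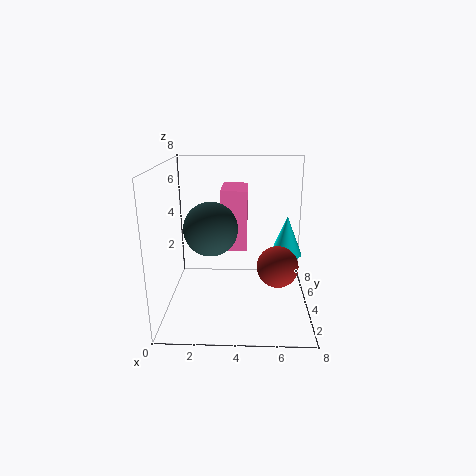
pos_x_1 = 3, pos_y_1 = 4.5, pos_z_1 = 3, width_1 = 1.5, depth_1 = 2.5, pos_x_2 = 2.5, pos_y_2 = 4, pos_z_2 = 4.5, pos_x_3 = 6, pos_y_3 = 1.5, pos_z_3 = 3.5, pos_x_4 = 7, pos_y_4 = 6.5, pos_z_4 = 2, radius_4 = 1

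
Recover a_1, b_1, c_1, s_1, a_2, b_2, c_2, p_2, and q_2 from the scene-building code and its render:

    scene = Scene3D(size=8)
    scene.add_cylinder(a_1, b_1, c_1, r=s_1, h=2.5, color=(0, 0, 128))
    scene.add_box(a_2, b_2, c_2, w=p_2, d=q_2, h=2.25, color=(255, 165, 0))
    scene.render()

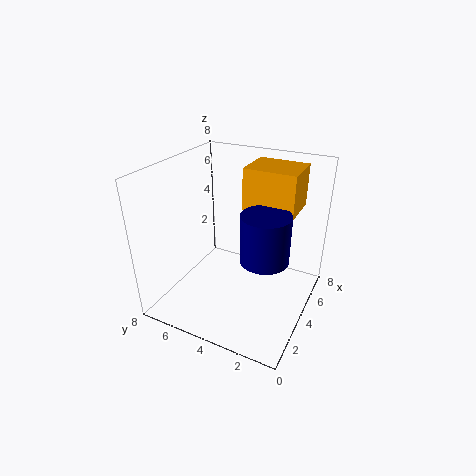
a_1 = 3
b_1 = 2
c_1 = 3.75
s_1 = 1.25
a_2 = 4
b_2 = 1
c_2 = 5.75
p_2 = 2.25
q_2 = 2.75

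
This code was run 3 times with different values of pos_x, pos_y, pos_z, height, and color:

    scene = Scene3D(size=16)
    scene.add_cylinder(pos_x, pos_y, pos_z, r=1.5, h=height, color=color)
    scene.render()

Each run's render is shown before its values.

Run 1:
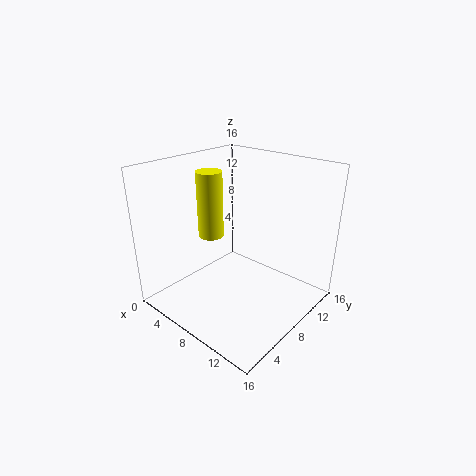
pos_x = 3.75; pos_y = 8; pos_z = 7; height = 7.75; color = 'yellow'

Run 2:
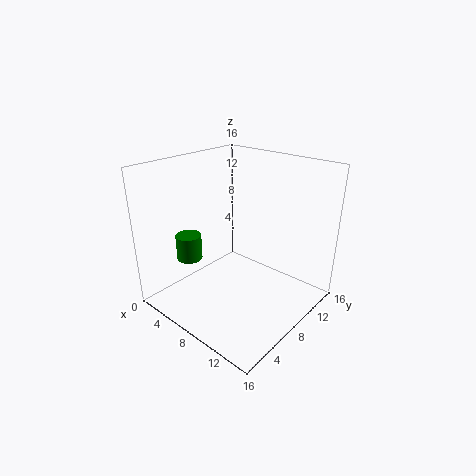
pos_x = 2.5; pos_y = 5.5; pos_z = 4.5; height = 3; color = 'green'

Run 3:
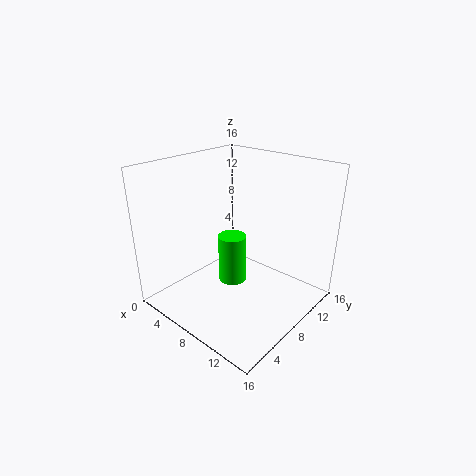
pos_x = 8.5; pos_y = 6.5; pos_z = 3.75; height = 5.25; color = 'lime'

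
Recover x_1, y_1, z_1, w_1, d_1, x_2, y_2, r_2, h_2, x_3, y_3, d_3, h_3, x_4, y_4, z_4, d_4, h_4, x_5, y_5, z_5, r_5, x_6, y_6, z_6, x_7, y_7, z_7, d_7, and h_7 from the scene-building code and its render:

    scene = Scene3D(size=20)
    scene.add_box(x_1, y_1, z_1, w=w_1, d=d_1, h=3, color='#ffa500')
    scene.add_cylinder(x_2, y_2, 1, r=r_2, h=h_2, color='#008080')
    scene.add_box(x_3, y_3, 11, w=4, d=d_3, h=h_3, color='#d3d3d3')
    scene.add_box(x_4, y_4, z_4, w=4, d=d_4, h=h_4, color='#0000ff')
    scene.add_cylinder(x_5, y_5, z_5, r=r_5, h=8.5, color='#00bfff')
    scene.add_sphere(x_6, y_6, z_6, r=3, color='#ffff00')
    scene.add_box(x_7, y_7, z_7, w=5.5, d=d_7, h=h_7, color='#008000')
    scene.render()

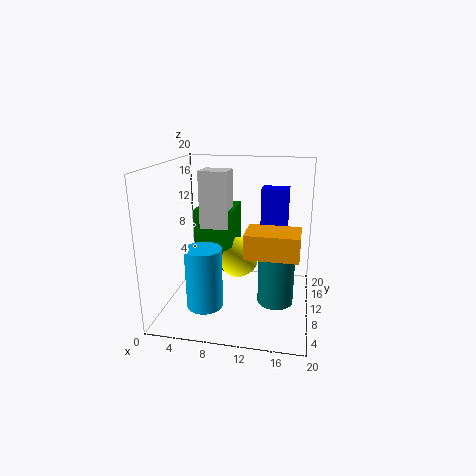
x_1 = 12
y_1 = 3
z_1 = 10
w_1 = 6.5
d_1 = 4.5
x_2 = 15.5
y_2 = 9.5
r_2 = 2.5
h_2 = 9.5
x_3 = 4.5
y_3 = 10
d_3 = 3.5
h_3 = 8
x_4 = 12.5
y_4 = 14.5
z_4 = 8
d_4 = 3
h_4 = 8
x_5 = 6
y_5 = 6.5
z_5 = 1
r_5 = 2.5
x_6 = 9.5
y_6 = 12.5
z_6 = 6
x_7 = 3.5
y_7 = 10.5
z_7 = 4.5
d_7 = 6.5
h_7 = 9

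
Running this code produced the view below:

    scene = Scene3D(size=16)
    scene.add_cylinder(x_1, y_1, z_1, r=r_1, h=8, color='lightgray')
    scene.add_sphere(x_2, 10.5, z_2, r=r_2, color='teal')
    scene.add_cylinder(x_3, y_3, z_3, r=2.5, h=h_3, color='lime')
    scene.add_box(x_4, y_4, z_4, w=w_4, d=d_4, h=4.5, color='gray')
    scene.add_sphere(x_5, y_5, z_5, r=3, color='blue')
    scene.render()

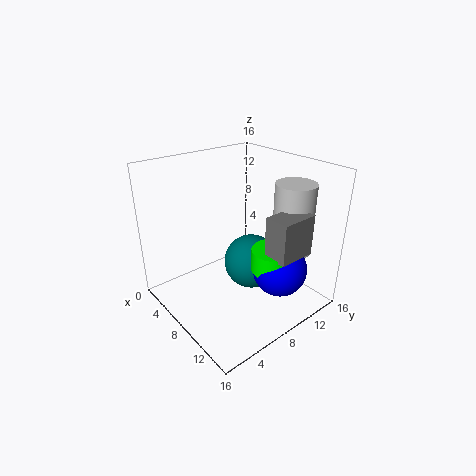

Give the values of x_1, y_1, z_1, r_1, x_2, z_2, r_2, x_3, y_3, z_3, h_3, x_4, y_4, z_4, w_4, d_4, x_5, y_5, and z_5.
x_1 = 11.25; y_1 = 13.25; z_1 = 6; r_1 = 2.25; x_2 = 7.5; z_2 = 3.75; r_2 = 3.25; x_3 = 11.5; y_3 = 10.25; z_3 = 4.75; h_3 = 2.5; x_4 = 11.5; y_4 = 8.75; z_4 = 7; w_4 = 2.75; d_4 = 4.25; x_5 = 12; y_5 = 10.75; z_5 = 4.75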